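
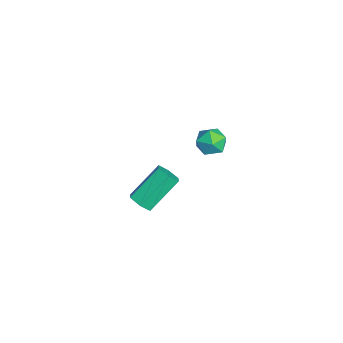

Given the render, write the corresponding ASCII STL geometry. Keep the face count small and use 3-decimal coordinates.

solid 
facet normal -0.994 -0.003 0.107
outer loop
vertex -2.227 -1.886 3.52
vertex -2.167 -2.274 4.066
vertex -2.162 -1.604 4.128
endloop
endfacet
facet normal -0.773 0.603 -0.197
outer loop
vertex -2.227 -1.886 3.52
vertex -2.162 -1.604 4.128
vertex -1.829 -1.349 3.601
endloop
endfacet
facet normal -0.423 0.433 -0.796
outer loop
vertex -2.227 -1.886 3.52
vertex -1.829 -1.349 3.601
vertex -1.628 -1.862 3.215
endloop
endfacet
facet normal -0.427 -0.276 -0.861
outer loop
vertex -2.227 -1.886 3.52
vertex -1.628 -1.862 3.215
vertex -1.837 -2.434 3.502
endloop
endfacet
facet normal -0.781 -0.546 -0.302
outer loop
vertex -2.227 -1.886 3.52
vertex -1.837 -2.434 3.502
vertex -2.167 -2.274 4.066
endloop
endfacet
facet normal -0.311 0.918 0.247
outer loop
vertex -1.829 -1.349 3.601
vertex -2.162 -1.604 4.128
vertex -1.523 -1.406 4.198
endloop
endfacet
facet normal -0.670 -0.063 0.740
outer loop
vertex -2.162 -1.604 4.128
vertex -2.167 -2.274 4.066
vertex -1.732 -1.978 4.485
endloop
endfacet
facet normal -0.326 -0.942 0.077
outer loop
vertex -2.167 -2.274 4.066
vertex -1.837 -2.434 3.502
vertex -1.531 -2.491 4.099
endloop
endfacet
facet normal 0.247 -0.505 -0.827
outer loop
vertex -1.837 -2.434 3.502
vertex -1.628 -1.862 3.215
vertex -1.198 -2.236 3.572
endloop
endfacet
facet normal 0.257 0.643 -0.721
outer loop
vertex -1.628 -1.862 3.215
vertex -1.829 -1.349 3.601
vertex -1.193 -1.566 3.634
endloop
endfacet
facet normal 0.427 0.276 0.861
outer loop
vertex -1.133 -1.954 4.18
vertex -1.523 -1.406 4.198
vertex -1.732 -1.978 4.485
endloop
endfacet
facet normal 0.423 -0.433 0.796
outer loop
vertex -1.133 -1.954 4.18
vertex -1.732 -1.978 4.485
vertex -1.531 -2.491 4.099
endloop
endfacet
facet normal 0.773 -0.603 0.197
outer loop
vertex -1.133 -1.954 4.18
vertex -1.531 -2.491 4.099
vertex -1.198 -2.236 3.572
endloop
endfacet
facet normal 0.994 0.003 -0.107
outer loop
vertex -1.133 -1.954 4.18
vertex -1.198 -2.236 3.572
vertex -1.193 -1.566 3.634
endloop
endfacet
facet normal 0.781 0.546 0.302
outer loop
vertex -1.133 -1.954 4.18
vertex -1.193 -1.566 3.634
vertex -1.523 -1.406 4.198
endloop
endfacet
facet normal -0.247 0.505 0.827
outer loop
vertex -1.732 -1.978 4.485
vertex -1.523 -1.406 4.198
vertex -2.162 -1.604 4.128
endloop
endfacet
facet normal -0.257 -0.643 0.721
outer loop
vertex -1.531 -2.491 4.099
vertex -1.732 -1.978 4.485
vertex -2.167 -2.274 4.066
endloop
endfacet
facet normal 0.311 -0.918 -0.247
outer loop
vertex -1.198 -2.236 3.572
vertex -1.531 -2.491 4.099
vertex -1.837 -2.434 3.502
endloop
endfacet
facet normal 0.670 0.063 -0.740
outer loop
vertex -1.193 -1.566 3.634
vertex -1.198 -2.236 3.572
vertex -1.628 -1.862 3.215
endloop
endfacet
facet normal 0.326 0.942 -0.077
outer loop
vertex -1.523 -1.406 4.198
vertex -1.193 -1.566 3.634
vertex -1.829 -1.349 3.601
endloop
endfacet
facet normal 0.332 -0.679 -0.655
outer loop
vertex -3.007 -4.037 -1.55
vertex -3.457 -4.367 -1.436
vertex -3.486 -3.979 -1.853
endloop
endfacet
facet normal 0.427 0.728 -0.537
outer loop
vertex -3.007 -4.037 -1.55
vertex -3.486 -3.979 -1.853
vertex -3.592 -2.843 -0.397
endloop
endfacet
facet normal 0.427 0.728 -0.537
outer loop
vertex -3.592 -2.843 -0.397
vertex -3.486 -3.979 -1.853
vertex -4.071 -2.785 -0.7
endloop
endfacet
facet normal -0.332 0.678 0.655
outer loop
vertex -3.592 -2.843 -0.397
vertex -4.071 -2.785 -0.7
vertex -4.043 -3.173 -0.284
endloop
endfacet
facet normal 0.333 -0.679 -0.655
outer loop
vertex -3.486 -3.979 -1.853
vertex -3.457 -4.367 -1.436
vertex -3.937 -4.309 -1.74
endloop
endfacet
facet normal -0.514 0.452 -0.729
outer loop
vertex -3.486 -3.979 -1.853
vertex -3.937 -4.309 -1.74
vertex -4.071 -2.785 -0.7
endloop
endfacet
facet normal -0.514 0.452 -0.729
outer loop
vertex -4.071 -2.785 -0.7
vertex -3.937 -4.309 -1.74
vertex -4.522 -3.115 -0.587
endloop
endfacet
facet normal -0.332 0.678 0.655
outer loop
vertex -4.071 -2.785 -0.7
vertex -4.522 -3.115 -0.587
vertex -4.043 -3.173 -0.284
endloop
endfacet
facet normal 0.333 -0.679 -0.655
outer loop
vertex -3.937 -4.309 -1.74
vertex -3.457 -4.367 -1.436
vertex -3.908 -4.697 -1.323
endloop
endfacet
facet normal -0.942 -0.276 -0.192
outer loop
vertex -3.937 -4.309 -1.74
vertex -3.908 -4.697 -1.323
vertex -4.522 -3.115 -0.587
endloop
endfacet
facet normal -0.942 -0.276 -0.192
outer loop
vertex -4.522 -3.115 -0.587
vertex -3.908 -4.697 -1.323
vertex -4.493 -3.503 -0.17
endloop
endfacet
facet normal -0.332 0.679 0.655
outer loop
vertex -4.522 -3.115 -0.587
vertex -4.493 -3.503 -0.17
vertex -4.043 -3.173 -0.284
endloop
endfacet
facet normal 0.332 -0.678 -0.655
outer loop
vertex -3.908 -4.697 -1.323
vertex -3.457 -4.367 -1.436
vertex -3.429 -4.755 -1.02
endloop
endfacet
facet normal -0.427 -0.728 0.537
outer loop
vertex -3.908 -4.697 -1.323
vertex -3.429 -4.755 -1.02
vertex -4.493 -3.503 -0.17
endloop
endfacet
facet normal -0.427 -0.728 0.537
outer loop
vertex -4.493 -3.503 -0.17
vertex -3.429 -4.755 -1.02
vertex -4.014 -3.561 0.133
endloop
endfacet
facet normal -0.332 0.679 0.655
outer loop
vertex -4.493 -3.503 -0.17
vertex -4.014 -3.561 0.133
vertex -4.043 -3.173 -0.284
endloop
endfacet
facet normal 0.332 -0.678 -0.655
outer loop
vertex -3.429 -4.755 -1.02
vertex -3.457 -4.367 -1.436
vertex -2.978 -4.425 -1.133
endloop
endfacet
facet normal 0.514 -0.452 0.729
outer loop
vertex -3.429 -4.755 -1.02
vertex -2.978 -4.425 -1.133
vertex -4.014 -3.561 0.133
endloop
endfacet
facet normal 0.514 -0.452 0.729
outer loop
vertex -4.014 -3.561 0.133
vertex -2.978 -4.425 -1.133
vertex -3.563 -3.231 0.02
endloop
endfacet
facet normal -0.333 0.679 0.655
outer loop
vertex -4.014 -3.561 0.133
vertex -3.563 -3.231 0.02
vertex -4.043 -3.173 -0.284
endloop
endfacet
facet normal 0.332 -0.679 -0.655
outer loop
vertex -2.978 -4.425 -1.133
vertex -3.457 -4.367 -1.436
vertex -3.007 -4.037 -1.55
endloop
endfacet
facet normal 0.942 0.276 0.192
outer loop
vertex -2.978 -4.425 -1.133
vertex -3.007 -4.037 -1.55
vertex -3.563 -3.231 0.02
endloop
endfacet
facet normal 0.942 0.276 0.192
outer loop
vertex -3.563 -3.231 0.02
vertex -3.007 -4.037 -1.55
vertex -3.592 -2.843 -0.397
endloop
endfacet
facet normal -0.333 0.679 0.655
outer loop
vertex -3.563 -3.231 0.02
vertex -3.592 -2.843 -0.397
vertex -4.043 -3.173 -0.284
endloop
endfacet

endsolid


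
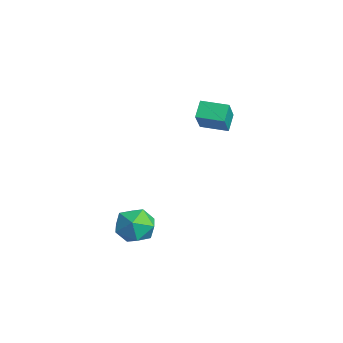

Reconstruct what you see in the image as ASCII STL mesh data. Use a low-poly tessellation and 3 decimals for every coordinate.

solid 
facet normal -0.494 0.669 0.555
outer loop
vertex 2.271 -2.24 -3.062
vertex 1.501 -3.072 -2.745
vertex 2.47 -2.891 -2.101
endloop
endfacet
facet normal 0.200 0.830 0.521
outer loop
vertex 2.271 -2.24 -3.062
vertex 2.47 -2.891 -2.101
vertex 3.355 -2.643 -2.837
endloop
endfacet
facet normal 0.374 0.912 -0.167
outer loop
vertex 2.271 -2.24 -3.062
vertex 3.355 -2.643 -2.837
vertex 2.932 -2.671 -3.936
endloop
endfacet
facet normal -0.213 0.803 -0.557
outer loop
vertex 2.271 -2.24 -3.062
vertex 2.932 -2.671 -3.936
vertex 1.786 -2.936 -3.879
endloop
endfacet
facet normal -0.750 0.652 -0.110
outer loop
vertex 2.271 -2.24 -3.062
vertex 1.786 -2.936 -3.879
vertex 1.501 -3.072 -2.745
endloop
endfacet
facet normal 0.568 0.274 0.776
outer loop
vertex 3.355 -2.643 -2.837
vertex 2.47 -2.891 -2.101
vertex 3.254 -3.724 -2.381
endloop
endfacet
facet normal -0.555 0.014 0.832
outer loop
vertex 2.47 -2.891 -2.101
vertex 1.501 -3.072 -2.745
vertex 2.108 -3.989 -2.324
endloop
endfacet
facet normal -0.969 -0.013 -0.245
outer loop
vertex 1.501 -3.072 -2.745
vertex 1.786 -2.936 -3.879
vertex 1.685 -4.017 -3.423
endloop
endfacet
facet normal -0.101 0.230 -0.968
outer loop
vertex 1.786 -2.936 -3.879
vertex 2.932 -2.671 -3.936
vertex 2.57 -3.769 -4.159
endloop
endfacet
facet normal 0.849 0.407 -0.337
outer loop
vertex 2.932 -2.671 -3.936
vertex 3.355 -2.643 -2.837
vertex 3.539 -3.588 -3.515
endloop
endfacet
facet normal 0.213 -0.803 0.557
outer loop
vertex 2.769 -4.42 -3.198
vertex 3.254 -3.724 -2.381
vertex 2.108 -3.989 -2.324
endloop
endfacet
facet normal -0.374 -0.912 0.167
outer loop
vertex 2.769 -4.42 -3.198
vertex 2.108 -3.989 -2.324
vertex 1.685 -4.017 -3.423
endloop
endfacet
facet normal -0.200 -0.830 -0.521
outer loop
vertex 2.769 -4.42 -3.198
vertex 1.685 -4.017 -3.423
vertex 2.57 -3.769 -4.159
endloop
endfacet
facet normal 0.494 -0.669 -0.555
outer loop
vertex 2.769 -4.42 -3.198
vertex 2.57 -3.769 -4.159
vertex 3.539 -3.588 -3.515
endloop
endfacet
facet normal 0.750 -0.652 0.110
outer loop
vertex 2.769 -4.42 -3.198
vertex 3.539 -3.588 -3.515
vertex 3.254 -3.724 -2.381
endloop
endfacet
facet normal 0.101 -0.230 0.968
outer loop
vertex 2.108 -3.989 -2.324
vertex 3.254 -3.724 -2.381
vertex 2.47 -2.891 -2.101
endloop
endfacet
facet normal -0.849 -0.407 0.337
outer loop
vertex 1.685 -4.017 -3.423
vertex 2.108 -3.989 -2.324
vertex 1.501 -3.072 -2.745
endloop
endfacet
facet normal -0.568 -0.274 -0.776
outer loop
vertex 2.57 -3.769 -4.159
vertex 1.685 -4.017 -3.423
vertex 1.786 -2.936 -3.879
endloop
endfacet
facet normal 0.555 -0.014 -0.832
outer loop
vertex 3.539 -3.588 -3.515
vertex 2.57 -3.769 -4.159
vertex 2.932 -2.671 -3.936
endloop
endfacet
facet normal 0.969 0.013 0.245
outer loop
vertex 3.254 -3.724 -2.381
vertex 3.539 -3.588 -3.515
vertex 3.355 -2.643 -2.837
endloop
endfacet
facet normal -0.565 0.357 -0.744
outer loop
vertex -3.543 2.731 0.481
vertex -2.643 3.965 0.391
vertex -2.895 2.204 -0.264
endloop
endfacet
facet normal -0.589 -0.806 0.059
outer loop
vertex -1.777 1.495 1.209
vertex -3.543 2.731 0.481
vertex -2.895 2.204 -0.264
endloop
endfacet
facet normal -0.564 0.358 -0.745
outer loop
vertex -2.895 2.204 -0.264
vertex -2.643 3.965 0.391
vertex -1.994 3.437 -0.354
endloop
endfacet
facet normal 0.578 -0.471 -0.666
outer loop
vertex -1.994 3.437 -0.354
vertex -1.777 1.495 1.209
vertex -2.895 2.204 -0.264
endloop
endfacet
facet normal -0.579 0.471 0.666
outer loop
vertex -3.543 2.731 0.481
vertex -1.525 3.256 1.864
vertex -2.643 3.965 0.391
endloop
endfacet
facet normal -0.589 -0.806 0.059
outer loop
vertex -2.426 2.023 1.954
vertex -3.543 2.731 0.481
vertex -1.777 1.495 1.209
endloop
endfacet
facet normal -0.579 0.471 0.665
outer loop
vertex -2.426 2.023 1.954
vertex -1.525 3.256 1.864
vertex -3.543 2.731 0.481
endloop
endfacet
facet normal 0.589 0.806 -0.059
outer loop
vertex -2.643 3.965 0.391
vertex -1.525 3.256 1.864
vertex -1.994 3.437 -0.354
endloop
endfacet
facet normal 0.579 -0.471 -0.665
outer loop
vertex -0.877 2.729 1.119
vertex -1.777 1.495 1.209
vertex -1.994 3.437 -0.354
endloop
endfacet
facet normal 0.588 0.806 -0.059
outer loop
vertex -1.994 3.437 -0.354
vertex -1.525 3.256 1.864
vertex -0.877 2.729 1.119
endloop
endfacet
facet normal 0.564 -0.357 0.744
outer loop
vertex -0.877 2.729 1.119
vertex -2.426 2.023 1.954
vertex -1.777 1.495 1.209
endloop
endfacet
facet normal 0.564 -0.358 0.744
outer loop
vertex -1.525 3.256 1.864
vertex -2.426 2.023 1.954
vertex -0.877 2.729 1.119
endloop
endfacet

endsolid


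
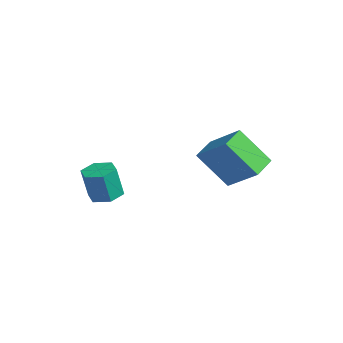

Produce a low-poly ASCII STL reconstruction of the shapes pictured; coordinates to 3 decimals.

solid 
facet normal 0.115 0.160 -0.980
outer loop
vertex 1.248 -2.716 1.943
vertex 0.646 -3.19 1.795
vertex 0.524 -2.427 1.905
endloop
endfacet
facet normal 0.355 0.915 0.192
outer loop
vertex 1.248 -2.716 1.943
vertex 0.524 -2.427 1.905
vertex 1.075 -2.957 3.413
endloop
endfacet
facet normal 0.356 0.915 0.191
outer loop
vertex 1.075 -2.957 3.413
vertex 0.524 -2.427 1.905
vertex 0.352 -2.668 3.376
endloop
endfacet
facet normal -0.115 -0.161 0.980
outer loop
vertex 1.075 -2.957 3.413
vertex 0.352 -2.668 3.376
vertex 0.474 -3.43 3.265
endloop
endfacet
facet normal 0.115 0.160 -0.980
outer loop
vertex 0.524 -2.427 1.905
vertex 0.646 -3.19 1.795
vertex -0.077 -2.901 1.757
endloop
endfacet
facet normal -0.627 0.778 0.054
outer loop
vertex 0.524 -2.427 1.905
vertex -0.077 -2.901 1.757
vertex 0.352 -2.668 3.376
endloop
endfacet
facet normal -0.626 0.778 0.054
outer loop
vertex 0.352 -2.668 3.376
vertex -0.077 -2.901 1.757
vertex -0.25 -3.142 3.228
endloop
endfacet
facet normal -0.114 -0.161 0.980
outer loop
vertex 0.352 -2.668 3.376
vertex -0.25 -3.142 3.228
vertex 0.474 -3.43 3.265
endloop
endfacet
facet normal 0.115 0.160 -0.980
outer loop
vertex -0.077 -2.901 1.757
vertex 0.646 -3.19 1.795
vertex 0.045 -3.663 1.647
endloop
endfacet
facet normal -0.981 -0.137 -0.138
outer loop
vertex -0.077 -2.901 1.757
vertex 0.045 -3.663 1.647
vertex -0.25 -3.142 3.228
endloop
endfacet
facet normal -0.981 -0.137 -0.138
outer loop
vertex -0.25 -3.142 3.228
vertex 0.045 -3.663 1.647
vertex -0.128 -3.904 3.117
endloop
endfacet
facet normal -0.114 -0.161 0.980
outer loop
vertex -0.25 -3.142 3.228
vertex -0.128 -3.904 3.117
vertex 0.474 -3.43 3.265
endloop
endfacet
facet normal 0.115 0.161 -0.980
outer loop
vertex 0.045 -3.663 1.647
vertex 0.646 -3.19 1.795
vertex 0.768 -3.952 1.684
endloop
endfacet
facet normal -0.356 -0.915 -0.192
outer loop
vertex 0.045 -3.663 1.647
vertex 0.768 -3.952 1.684
vertex -0.128 -3.904 3.117
endloop
endfacet
facet normal -0.355 -0.915 -0.191
outer loop
vertex -0.128 -3.904 3.117
vertex 0.768 -3.952 1.684
vertex 0.596 -4.193 3.155
endloop
endfacet
facet normal -0.115 -0.160 0.980
outer loop
vertex -0.128 -3.904 3.117
vertex 0.596 -4.193 3.155
vertex 0.474 -3.43 3.265
endloop
endfacet
facet normal 0.114 0.161 -0.980
outer loop
vertex 0.768 -3.952 1.684
vertex 0.646 -3.19 1.795
vertex 1.37 -3.478 1.832
endloop
endfacet
facet normal 0.626 -0.778 -0.054
outer loop
vertex 0.768 -3.952 1.684
vertex 1.37 -3.478 1.832
vertex 0.596 -4.193 3.155
endloop
endfacet
facet normal 0.626 -0.778 -0.054
outer loop
vertex 0.596 -4.193 3.155
vertex 1.37 -3.478 1.832
vertex 1.197 -3.719 3.303
endloop
endfacet
facet normal -0.115 -0.160 0.980
outer loop
vertex 0.596 -4.193 3.155
vertex 1.197 -3.719 3.303
vertex 0.474 -3.43 3.265
endloop
endfacet
facet normal 0.114 0.161 -0.980
outer loop
vertex 1.37 -3.478 1.832
vertex 0.646 -3.19 1.795
vertex 1.248 -2.716 1.943
endloop
endfacet
facet normal 0.981 0.137 0.138
outer loop
vertex 1.37 -3.478 1.832
vertex 1.248 -2.716 1.943
vertex 1.197 -3.719 3.303
endloop
endfacet
facet normal 0.981 0.137 0.138
outer loop
vertex 1.197 -3.719 3.303
vertex 1.248 -2.716 1.943
vertex 1.075 -2.957 3.413
endloop
endfacet
facet normal -0.115 -0.160 0.980
outer loop
vertex 1.197 -3.719 3.303
vertex 1.075 -2.957 3.413
vertex 0.474 -3.43 3.265
endloop
endfacet
facet normal -0.751 -0.188 -0.633
outer loop
vertex 2.046 0.411 3.466
vertex 1.583 1.53 3.683
vertex 3.179 1.186 1.89
endloop
endfacet
facet normal 0.376 -0.910 -0.177
outer loop
vertex 4.637 1.55 3.117
vertex 2.046 0.411 3.466
vertex 3.179 1.186 1.89
endloop
endfacet
facet normal -0.751 -0.188 -0.633
outer loop
vertex 3.179 1.186 1.89
vertex 1.583 1.53 3.683
vertex 2.717 2.304 2.107
endloop
endfacet
facet normal 0.542 0.370 -0.754
outer loop
vertex 2.717 2.304 2.107
vertex 4.637 1.55 3.117
vertex 3.179 1.186 1.89
endloop
endfacet
facet normal -0.542 -0.371 0.754
outer loop
vertex 2.046 0.411 3.466
vertex 3.041 1.894 4.91
vertex 1.583 1.53 3.683
endloop
endfacet
facet normal 0.376 -0.910 -0.176
outer loop
vertex 3.503 0.776 4.693
vertex 2.046 0.411 3.466
vertex 4.637 1.55 3.117
endloop
endfacet
facet normal -0.542 -0.370 0.754
outer loop
vertex 3.503 0.776 4.693
vertex 3.041 1.894 4.91
vertex 2.046 0.411 3.466
endloop
endfacet
facet normal -0.376 0.910 0.177
outer loop
vertex 1.583 1.53 3.683
vertex 3.041 1.894 4.91
vertex 2.717 2.304 2.107
endloop
endfacet
facet normal 0.542 0.371 -0.754
outer loop
vertex 4.174 2.669 3.334
vertex 4.637 1.55 3.117
vertex 2.717 2.304 2.107
endloop
endfacet
facet normal -0.377 0.909 0.177
outer loop
vertex 2.717 2.304 2.107
vertex 3.041 1.894 4.91
vertex 4.174 2.669 3.334
endloop
endfacet
facet normal 0.751 0.188 0.633
outer loop
vertex 4.174 2.669 3.334
vertex 3.503 0.776 4.693
vertex 4.637 1.55 3.117
endloop
endfacet
facet normal 0.751 0.188 0.633
outer loop
vertex 3.041 1.894 4.91
vertex 3.503 0.776 4.693
vertex 4.174 2.669 3.334
endloop
endfacet

endsolid


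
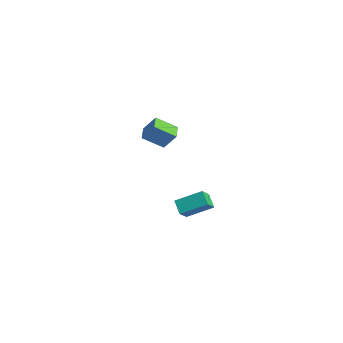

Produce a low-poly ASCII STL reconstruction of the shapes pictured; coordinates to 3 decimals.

solid 
facet normal -0.768 0.631 0.110
outer loop
vertex -4.246 -1.693 -0.772
vertex -3.721 -1.233 0.253
vertex -3.563 -0.726 -1.556
endloop
endfacet
facet normal -0.422 -0.372 -0.827
outer loop
vertex -2.879 -1.287 -1.653
vertex -4.246 -1.693 -0.772
vertex -3.563 -0.726 -1.556
endloop
endfacet
facet normal -0.768 0.631 0.110
outer loop
vertex -3.563 -0.726 -1.556
vertex -3.721 -1.233 0.253
vertex -3.038 -0.265 -0.531
endloop
endfacet
facet normal 0.480 0.681 -0.552
outer loop
vertex -3.038 -0.265 -0.531
vertex -2.879 -1.287 -1.653
vertex -3.563 -0.726 -1.556
endloop
endfacet
facet normal -0.481 -0.681 0.552
outer loop
vertex -4.246 -1.693 -0.772
vertex -3.037 -1.794 0.156
vertex -3.721 -1.233 0.253
endloop
endfacet
facet normal -0.422 -0.371 -0.827
outer loop
vertex -3.562 -2.255 -0.869
vertex -4.246 -1.693 -0.772
vertex -2.879 -1.287 -1.653
endloop
endfacet
facet normal -0.481 -0.681 0.553
outer loop
vertex -3.562 -2.255 -0.869
vertex -3.037 -1.794 0.156
vertex -4.246 -1.693 -0.772
endloop
endfacet
facet normal 0.422 0.372 0.827
outer loop
vertex -3.721 -1.233 0.253
vertex -3.037 -1.794 0.156
vertex -3.038 -0.265 -0.531
endloop
endfacet
facet normal 0.481 0.681 -0.552
outer loop
vertex -2.354 -0.827 -0.628
vertex -2.879 -1.287 -1.653
vertex -3.038 -0.265 -0.531
endloop
endfacet
facet normal 0.423 0.372 0.827
outer loop
vertex -3.038 -0.265 -0.531
vertex -3.037 -1.794 0.156
vertex -2.354 -0.827 -0.628
endloop
endfacet
facet normal 0.768 -0.631 -0.110
outer loop
vertex -2.354 -0.827 -0.628
vertex -3.562 -2.255 -0.869
vertex -2.879 -1.287 -1.653
endloop
endfacet
facet normal 0.768 -0.631 -0.109
outer loop
vertex -3.037 -1.794 0.156
vertex -3.562 -2.255 -0.869
vertex -2.354 -0.827 -0.628
endloop
endfacet
facet normal -0.468 -0.766 -0.440
outer loop
vertex 3.756 -4.907 -0.914
vertex 3.035 -4.726 -0.462
vertex 3.434 -4.269 -1.683
endloop
endfacet
facet normal 0.828 -0.209 -0.520
outer loop
vertex 4.165 -3.074 -0.998
vertex 3.756 -4.907 -0.914
vertex 3.434 -4.269 -1.683
endloop
endfacet
facet normal -0.468 -0.766 -0.440
outer loop
vertex 3.434 -4.269 -1.683
vertex 3.035 -4.726 -0.462
vertex 2.713 -4.088 -1.231
endloop
endfacet
facet normal -0.307 0.608 -0.733
outer loop
vertex 2.713 -4.088 -1.231
vertex 4.165 -3.074 -0.998
vertex 3.434 -4.269 -1.683
endloop
endfacet
facet normal 0.307 -0.608 0.733
outer loop
vertex 3.756 -4.907 -0.914
vertex 3.766 -3.531 0.223
vertex 3.035 -4.726 -0.462
endloop
endfacet
facet normal 0.828 -0.209 -0.520
outer loop
vertex 4.487 -3.712 -0.229
vertex 3.756 -4.907 -0.914
vertex 4.165 -3.074 -0.998
endloop
endfacet
facet normal 0.307 -0.608 0.733
outer loop
vertex 4.487 -3.712 -0.229
vertex 3.766 -3.531 0.223
vertex 3.756 -4.907 -0.914
endloop
endfacet
facet normal -0.828 0.209 0.520
outer loop
vertex 3.035 -4.726 -0.462
vertex 3.766 -3.531 0.223
vertex 2.713 -4.088 -1.231
endloop
endfacet
facet normal -0.307 0.608 -0.733
outer loop
vertex 3.444 -2.893 -0.546
vertex 4.165 -3.074 -0.998
vertex 2.713 -4.088 -1.231
endloop
endfacet
facet normal -0.828 0.209 0.520
outer loop
vertex 2.713 -4.088 -1.231
vertex 3.766 -3.531 0.223
vertex 3.444 -2.893 -0.546
endloop
endfacet
facet normal 0.468 0.766 0.440
outer loop
vertex 3.444 -2.893 -0.546
vertex 4.487 -3.712 -0.229
vertex 4.165 -3.074 -0.998
endloop
endfacet
facet normal 0.468 0.766 0.440
outer loop
vertex 3.766 -3.531 0.223
vertex 4.487 -3.712 -0.229
vertex 3.444 -2.893 -0.546
endloop
endfacet

endsolid


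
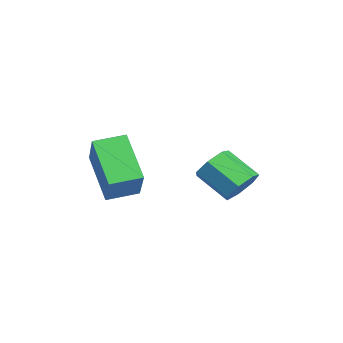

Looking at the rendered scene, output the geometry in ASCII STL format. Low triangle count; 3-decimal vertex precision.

solid 
facet normal -0.671 0.025 -0.741
outer loop
vertex -0.368 -0.092 1.935
vertex -0.482 0.932 2.072
vertex 0.923 0.206 0.777
endloop
endfacet
facet normal 0.110 -0.985 -0.131
outer loop
vertex 1.982 0.168 1.948
vertex -0.368 -0.092 1.935
vertex 0.923 0.206 0.777
endloop
endfacet
facet normal -0.671 0.024 -0.741
outer loop
vertex 0.923 0.206 0.777
vertex -0.482 0.932 2.072
vertex 0.809 1.231 0.913
endloop
endfacet
facet normal 0.734 0.169 -0.658
outer loop
vertex 0.809 1.231 0.913
vertex 1.982 0.168 1.948
vertex 0.923 0.206 0.777
endloop
endfacet
facet normal -0.734 -0.170 0.658
outer loop
vertex -0.368 -0.092 1.935
vertex 0.577 0.894 3.243
vertex -0.482 0.932 2.072
endloop
endfacet
facet normal 0.110 -0.985 -0.132
outer loop
vertex 0.691 -0.131 3.107
vertex -0.368 -0.092 1.935
vertex 1.982 0.168 1.948
endloop
endfacet
facet normal -0.734 -0.169 0.658
outer loop
vertex 0.691 -0.131 3.107
vertex 0.577 0.894 3.243
vertex -0.368 -0.092 1.935
endloop
endfacet
facet normal -0.110 0.985 0.132
outer loop
vertex -0.482 0.932 2.072
vertex 0.577 0.894 3.243
vertex 0.809 1.231 0.913
endloop
endfacet
facet normal 0.734 0.170 -0.658
outer loop
vertex 1.868 1.192 2.085
vertex 1.982 0.168 1.948
vertex 0.809 1.231 0.913
endloop
endfacet
facet normal -0.109 0.985 0.132
outer loop
vertex 0.809 1.231 0.913
vertex 0.577 0.894 3.243
vertex 1.868 1.192 2.085
endloop
endfacet
facet normal 0.671 -0.024 0.741
outer loop
vertex 1.868 1.192 2.085
vertex 0.691 -0.131 3.107
vertex 1.982 0.168 1.948
endloop
endfacet
facet normal 0.671 -0.024 0.741
outer loop
vertex 0.577 0.894 3.243
vertex 0.691 -0.131 3.107
vertex 1.868 1.192 2.085
endloop
endfacet
facet normal 0.585 0.593 -0.553
outer loop
vertex 1.413 4.472 1.625
vertex 1.121 4.225 1.051
vertex 0.93 4.768 1.431
endloop
endfacet
facet normal 0.081 0.636 0.767
outer loop
vertex 1.413 4.472 1.625
vertex 0.93 4.768 1.431
vertex 0.651 3.702 2.344
endloop
endfacet
facet normal 0.082 0.636 0.767
outer loop
vertex 0.651 3.702 2.344
vertex 0.93 4.768 1.431
vertex 0.169 3.998 2.15
endloop
endfacet
facet normal -0.586 -0.593 0.552
outer loop
vertex 0.651 3.702 2.344
vertex 0.169 3.998 2.15
vertex 0.359 3.455 1.769
endloop
endfacet
facet normal 0.587 0.593 -0.552
outer loop
vertex 0.93 4.768 1.431
vertex 1.121 4.225 1.051
vertex 0.591 4.656 0.95
endloop
endfacet
facet normal -0.579 0.783 0.226
outer loop
vertex 0.93 4.768 1.431
vertex 0.591 4.656 0.95
vertex 0.169 3.998 2.15
endloop
endfacet
facet normal -0.578 0.784 0.226
outer loop
vertex 0.169 3.998 2.15
vertex 0.591 4.656 0.95
vertex -0.171 3.886 1.669
endloop
endfacet
facet normal -0.586 -0.593 0.552
outer loop
vertex 0.169 3.998 2.15
vertex -0.171 3.886 1.669
vertex 0.359 3.455 1.769
endloop
endfacet
facet normal 0.587 0.592 -0.553
outer loop
vertex 0.591 4.656 0.95
vertex 1.121 4.225 1.051
vertex 0.651 4.218 0.545
endloop
endfacet
facet normal -0.804 0.341 -0.487
outer loop
vertex 0.591 4.656 0.95
vertex 0.651 4.218 0.545
vertex -0.171 3.886 1.669
endloop
endfacet
facet normal -0.804 0.341 -0.487
outer loop
vertex -0.171 3.886 1.669
vertex 0.651 4.218 0.545
vertex -0.111 3.448 1.264
endloop
endfacet
facet normal -0.586 -0.592 0.553
outer loop
vertex -0.171 3.886 1.669
vertex -0.111 3.448 1.264
vertex 0.359 3.455 1.769
endloop
endfacet
facet normal 0.587 0.592 -0.553
outer loop
vertex 0.651 4.218 0.545
vertex 1.121 4.225 1.051
vertex 1.064 3.786 0.521
endloop
endfacet
facet normal -0.423 -0.358 -0.832
outer loop
vertex 0.651 4.218 0.545
vertex 1.064 3.786 0.521
vertex -0.111 3.448 1.264
endloop
endfacet
facet normal -0.423 -0.359 -0.832
outer loop
vertex -0.111 3.448 1.264
vertex 1.064 3.786 0.521
vertex 0.303 3.016 1.24
endloop
endfacet
facet normal -0.586 -0.592 0.553
outer loop
vertex -0.111 3.448 1.264
vertex 0.303 3.016 1.24
vertex 0.359 3.455 1.769
endloop
endfacet
facet normal 0.584 0.593 -0.554
outer loop
vertex 1.064 3.786 0.521
vertex 1.121 4.225 1.051
vertex 1.521 3.685 0.895
endloop
endfacet
facet normal 0.277 -0.788 -0.551
outer loop
vertex 1.064 3.786 0.521
vertex 1.521 3.685 0.895
vertex 0.303 3.016 1.24
endloop
endfacet
facet normal 0.276 -0.787 -0.551
outer loop
vertex 0.303 3.016 1.24
vertex 1.521 3.685 0.895
vertex 0.759 2.914 1.614
endloop
endfacet
facet normal -0.586 -0.592 0.553
outer loop
vertex 0.303 3.016 1.24
vertex 0.759 2.914 1.614
vertex 0.359 3.455 1.769
endloop
endfacet
facet normal 0.585 0.593 -0.553
outer loop
vertex 1.521 3.685 0.895
vertex 1.121 4.225 1.051
vertex 1.676 3.99 1.386
endloop
endfacet
facet normal 0.768 -0.624 0.145
outer loop
vertex 1.521 3.685 0.895
vertex 1.676 3.99 1.386
vertex 0.759 2.914 1.614
endloop
endfacet
facet normal 0.768 -0.624 0.146
outer loop
vertex 0.759 2.914 1.614
vertex 1.676 3.99 1.386
vertex 0.914 3.22 2.105
endloop
endfacet
facet normal -0.586 -0.592 0.554
outer loop
vertex 0.759 2.914 1.614
vertex 0.914 3.22 2.105
vertex 0.359 3.455 1.769
endloop
endfacet
facet normal 0.585 0.593 -0.553
outer loop
vertex 1.676 3.99 1.386
vertex 1.121 4.225 1.051
vertex 1.413 4.472 1.625
endloop
endfacet
facet normal 0.681 0.009 0.732
outer loop
vertex 1.676 3.99 1.386
vertex 1.413 4.472 1.625
vertex 0.914 3.22 2.105
endloop
endfacet
facet normal 0.681 0.009 0.732
outer loop
vertex 0.914 3.22 2.105
vertex 1.413 4.472 1.625
vertex 0.651 3.702 2.344
endloop
endfacet
facet normal -0.586 -0.593 0.552
outer loop
vertex 0.914 3.22 2.105
vertex 0.651 3.702 2.344
vertex 0.359 3.455 1.769
endloop
endfacet

endsolid


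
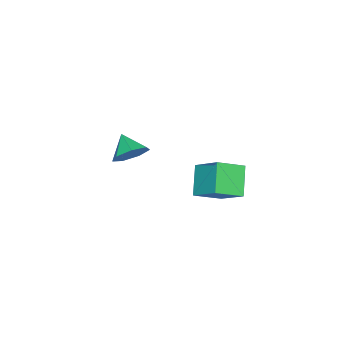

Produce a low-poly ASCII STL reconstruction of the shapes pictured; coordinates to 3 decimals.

solid 
facet normal 0.462 0.694 -0.552
outer loop
vertex -0.233 -2.632 1.934
vertex -0.884 -1.891 2.321
vertex 0.052 -2.212 2.701
endloop
endfacet
facet normal 0.428 -0.850 0.306
outer loop
vertex -0.233 -2.632 1.934
vertex 0.052 -2.212 2.701
vertex -1.536 -2.869 3.099
endloop
endfacet
facet normal 0.462 0.694 -0.552
outer loop
vertex 0.052 -2.212 2.701
vertex -0.884 -1.891 2.321
vertex -0.368 -1.55 3.182
endloop
endfacet
facet normal 0.370 -0.381 0.847
outer loop
vertex 0.052 -2.212 2.701
vertex -0.368 -1.55 3.182
vertex -1.536 -2.869 3.099
endloop
endfacet
facet normal 0.463 0.694 -0.552
outer loop
vertex -0.368 -1.55 3.182
vertex -0.884 -1.891 2.321
vertex -1.177 -1.144 3.014
endloop
endfacet
facet normal -0.163 0.082 0.983
outer loop
vertex -0.368 -1.55 3.182
vertex -1.177 -1.144 3.014
vertex -1.536 -2.869 3.099
endloop
endfacet
facet normal 0.462 0.694 -0.552
outer loop
vertex -1.177 -1.144 3.014
vertex -0.884 -1.891 2.321
vertex -1.765 -1.301 2.325
endloop
endfacet
facet normal -0.768 0.190 0.612
outer loop
vertex -1.177 -1.144 3.014
vertex -1.765 -1.301 2.325
vertex -1.536 -2.869 3.099
endloop
endfacet
facet normal 0.462 0.694 -0.552
outer loop
vertex -1.765 -1.301 2.325
vertex -0.884 -1.891 2.321
vertex -1.69 -1.902 1.632
endloop
endfacet
facet normal -0.990 -0.138 0.013
outer loop
vertex -1.765 -1.301 2.325
vertex -1.69 -1.902 1.632
vertex -1.536 -2.869 3.099
endloop
endfacet
facet normal 0.462 0.694 -0.552
outer loop
vertex -1.69 -1.902 1.632
vertex -0.884 -1.891 2.321
vertex -1.008 -2.494 1.458
endloop
endfacet
facet normal -0.662 -0.656 -0.363
outer loop
vertex -1.69 -1.902 1.632
vertex -1.008 -2.494 1.458
vertex -1.536 -2.869 3.099
endloop
endfacet
facet normal 0.462 0.694 -0.552
outer loop
vertex -1.008 -2.494 1.458
vertex -0.884 -1.891 2.321
vertex -0.233 -2.632 1.934
endloop
endfacet
facet normal -0.031 -0.972 -0.232
outer loop
vertex -1.008 -2.494 1.458
vertex -0.233 -2.632 1.934
vertex -1.536 -2.869 3.099
endloop
endfacet
facet normal -0.681 -0.323 0.657
outer loop
vertex 0.675 3.966 5.38
vertex -0.467 4.918 4.664
vertex 0.202 2.481 4.159
endloop
endfacet
facet normal 0.692 -0.577 0.433
outer loop
vertex 1.427 3.062 2.976
vertex 0.675 3.966 5.38
vertex 0.202 2.481 4.159
endloop
endfacet
facet normal -0.681 -0.323 0.657
outer loop
vertex 0.202 2.481 4.159
vertex -0.467 4.918 4.664
vertex -0.941 3.432 3.443
endloop
endfacet
facet normal -0.239 -0.751 -0.616
outer loop
vertex -0.941 3.432 3.443
vertex 1.427 3.062 2.976
vertex 0.202 2.481 4.159
endloop
endfacet
facet normal 0.239 0.750 0.616
outer loop
vertex 0.675 3.966 5.38
vertex 0.758 5.499 3.481
vertex -0.467 4.918 4.664
endloop
endfacet
facet normal 0.692 -0.577 0.434
outer loop
vertex 1.901 4.548 4.197
vertex 0.675 3.966 5.38
vertex 1.427 3.062 2.976
endloop
endfacet
facet normal 0.238 0.751 0.616
outer loop
vertex 1.901 4.548 4.197
vertex 0.758 5.499 3.481
vertex 0.675 3.966 5.38
endloop
endfacet
facet normal -0.692 0.577 -0.433
outer loop
vertex -0.467 4.918 4.664
vertex 0.758 5.499 3.481
vertex -0.941 3.432 3.443
endloop
endfacet
facet normal -0.239 -0.750 -0.617
outer loop
vertex 0.285 4.014 2.26
vertex 1.427 3.062 2.976
vertex -0.941 3.432 3.443
endloop
endfacet
facet normal -0.692 0.577 -0.434
outer loop
vertex -0.941 3.432 3.443
vertex 0.758 5.499 3.481
vertex 0.285 4.014 2.26
endloop
endfacet
facet normal 0.681 0.323 -0.657
outer loop
vertex 0.285 4.014 2.26
vertex 1.901 4.548 4.197
vertex 1.427 3.062 2.976
endloop
endfacet
facet normal 0.681 0.323 -0.657
outer loop
vertex 0.758 5.499 3.481
vertex 1.901 4.548 4.197
vertex 0.285 4.014 2.26
endloop
endfacet

endsolid


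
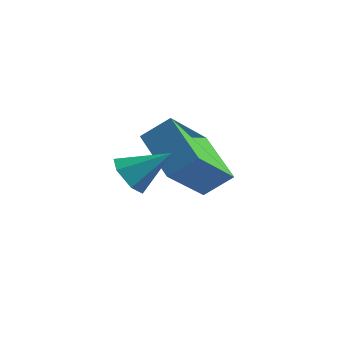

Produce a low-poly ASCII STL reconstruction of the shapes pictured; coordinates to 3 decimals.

solid 
facet normal -0.695 0.600 0.397
outer loop
vertex -0.84 -1.429 -1.105
vertex -0.398 -0.022 -2.456
vertex -1.545 -1.822 -1.745
endloop
endfacet
facet normal -0.221 -0.703 0.676
outer loop
vertex -0.322 -2.878 -2.444
vertex -0.84 -1.429 -1.105
vertex -1.545 -1.822 -1.745
endloop
endfacet
facet normal -0.695 0.600 0.397
outer loop
vertex -1.545 -1.822 -1.745
vertex -0.398 -0.022 -2.456
vertex -1.103 -0.415 -3.096
endloop
endfacet
facet normal -0.684 -0.381 -0.621
outer loop
vertex -1.103 -0.415 -3.096
vertex -0.322 -2.878 -2.444
vertex -1.545 -1.822 -1.745
endloop
endfacet
facet normal 0.684 0.381 0.621
outer loop
vertex -0.84 -1.429 -1.105
vertex 0.825 -1.078 -3.155
vertex -0.398 -0.022 -2.456
endloop
endfacet
facet normal -0.221 -0.703 0.676
outer loop
vertex 0.383 -2.485 -1.804
vertex -0.84 -1.429 -1.105
vertex -0.322 -2.878 -2.444
endloop
endfacet
facet normal 0.684 0.381 0.621
outer loop
vertex 0.383 -2.485 -1.804
vertex 0.825 -1.078 -3.155
vertex -0.84 -1.429 -1.105
endloop
endfacet
facet normal 0.221 0.703 -0.676
outer loop
vertex -0.398 -0.022 -2.456
vertex 0.825 -1.078 -3.155
vertex -1.103 -0.415 -3.096
endloop
endfacet
facet normal -0.684 -0.381 -0.621
outer loop
vertex 0.12 -1.471 -3.795
vertex -0.322 -2.878 -2.444
vertex -1.103 -0.415 -3.096
endloop
endfacet
facet normal 0.221 0.703 -0.676
outer loop
vertex -1.103 -0.415 -3.096
vertex 0.825 -1.078 -3.155
vertex 0.12 -1.471 -3.795
endloop
endfacet
facet normal 0.695 -0.600 -0.397
outer loop
vertex 0.12 -1.471 -3.795
vertex 0.383 -2.485 -1.804
vertex -0.322 -2.878 -2.444
endloop
endfacet
facet normal 0.695 -0.600 -0.397
outer loop
vertex 0.825 -1.078 -3.155
vertex 0.383 -2.485 -1.804
vertex 0.12 -1.471 -3.795
endloop
endfacet
facet normal -0.719 -0.392 -0.574
outer loop
vertex -0.552 -3.896 -2.577
vertex -0.989 -3.807 -2.09
vertex -0.892 -3.331 -2.537
endloop
endfacet
facet normal 0.709 0.464 -0.531
outer loop
vertex -0.552 -3.896 -2.577
vertex -0.892 -3.331 -2.537
vertex -0.011 -3.273 -1.31
endloop
endfacet
facet normal -0.719 -0.393 -0.574
outer loop
vertex -0.892 -3.331 -2.537
vertex -0.989 -3.807 -2.09
vertex -1.329 -3.243 -2.05
endloop
endfacet
facet normal 0.082 0.991 -0.106
outer loop
vertex -0.892 -3.331 -2.537
vertex -1.329 -3.243 -2.05
vertex -0.011 -3.273 -1.31
endloop
endfacet
facet normal -0.719 -0.393 -0.574
outer loop
vertex -1.329 -3.243 -2.05
vertex -0.989 -3.807 -2.09
vertex -1.426 -3.719 -1.603
endloop
endfacet
facet normal -0.348 0.678 0.647
outer loop
vertex -1.329 -3.243 -2.05
vertex -1.426 -3.719 -1.603
vertex -0.011 -3.273 -1.31
endloop
endfacet
facet normal -0.719 -0.393 -0.574
outer loop
vertex -1.426 -3.719 -1.603
vertex -0.989 -3.807 -2.09
vertex -1.086 -4.283 -1.643
endloop
endfacet
facet normal -0.151 -0.160 0.975
outer loop
vertex -1.426 -3.719 -1.603
vertex -1.086 -4.283 -1.643
vertex -0.011 -3.273 -1.31
endloop
endfacet
facet normal -0.719 -0.393 -0.574
outer loop
vertex -1.086 -4.283 -1.643
vertex -0.989 -3.807 -2.09
vertex -0.649 -4.371 -2.13
endloop
endfacet
facet normal 0.475 -0.687 0.550
outer loop
vertex -1.086 -4.283 -1.643
vertex -0.649 -4.371 -2.13
vertex -0.011 -3.273 -1.31
endloop
endfacet
facet normal -0.719 -0.393 -0.573
outer loop
vertex -0.649 -4.371 -2.13
vertex -0.989 -3.807 -2.09
vertex -0.552 -3.896 -2.577
endloop
endfacet
facet normal 0.905 -0.375 -0.202
outer loop
vertex -0.649 -4.371 -2.13
vertex -0.552 -3.896 -2.577
vertex -0.011 -3.273 -1.31
endloop
endfacet

endsolid


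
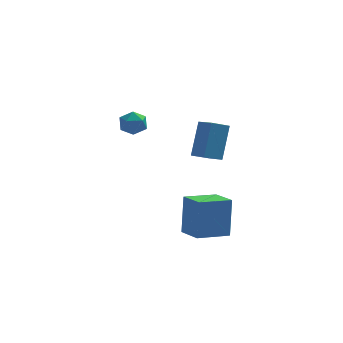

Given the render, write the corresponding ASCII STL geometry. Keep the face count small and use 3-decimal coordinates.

solid 
facet normal 0.304 0.624 0.720
outer loop
vertex -2.248 -1.954 3.38
vertex -2.18 -2.546 3.864
vertex -1.583 -2.335 3.429
endloop
endfacet
facet normal 0.491 0.868 0.076
outer loop
vertex -2.248 -1.954 3.38
vertex -1.583 -2.335 3.429
vertex -1.853 -2.122 2.743
endloop
endfacet
facet normal -0.102 0.944 -0.312
outer loop
vertex -2.248 -1.954 3.38
vertex -1.853 -2.122 2.743
vertex -2.617 -2.201 2.754
endloop
endfacet
facet normal -0.657 0.749 0.092
outer loop
vertex -2.248 -1.954 3.38
vertex -2.617 -2.201 2.754
vertex -2.819 -2.463 3.446
endloop
endfacet
facet normal -0.406 0.550 0.730
outer loop
vertex -2.248 -1.954 3.38
vertex -2.819 -2.463 3.446
vertex -2.18 -2.546 3.864
endloop
endfacet
facet normal 0.897 0.372 -0.238
outer loop
vertex -1.853 -2.122 2.743
vertex -1.583 -2.335 3.429
vertex -1.541 -2.817 2.834
endloop
endfacet
facet normal 0.594 -0.023 0.804
outer loop
vertex -1.583 -2.335 3.429
vertex -2.18 -2.546 3.864
vertex -1.743 -3.079 3.526
endloop
endfacet
facet normal -0.555 -0.142 0.820
outer loop
vertex -2.18 -2.546 3.864
vertex -2.819 -2.463 3.446
vertex -2.507 -3.158 3.537
endloop
endfacet
facet normal -0.961 0.179 -0.213
outer loop
vertex -2.819 -2.463 3.446
vertex -2.617 -2.201 2.754
vertex -2.777 -2.945 2.851
endloop
endfacet
facet normal -0.064 0.497 -0.866
outer loop
vertex -2.617 -2.201 2.754
vertex -1.853 -2.122 2.743
vertex -2.18 -2.734 2.416
endloop
endfacet
facet normal 0.657 -0.749 -0.092
outer loop
vertex -2.112 -3.326 2.9
vertex -1.541 -2.817 2.834
vertex -1.743 -3.079 3.526
endloop
endfacet
facet normal 0.102 -0.944 0.312
outer loop
vertex -2.112 -3.326 2.9
vertex -1.743 -3.079 3.526
vertex -2.507 -3.158 3.537
endloop
endfacet
facet normal -0.491 -0.868 -0.076
outer loop
vertex -2.112 -3.326 2.9
vertex -2.507 -3.158 3.537
vertex -2.777 -2.945 2.851
endloop
endfacet
facet normal -0.304 -0.624 -0.720
outer loop
vertex -2.112 -3.326 2.9
vertex -2.777 -2.945 2.851
vertex -2.18 -2.734 2.416
endloop
endfacet
facet normal 0.406 -0.550 -0.730
outer loop
vertex -2.112 -3.326 2.9
vertex -2.18 -2.734 2.416
vertex -1.541 -2.817 2.834
endloop
endfacet
facet normal 0.961 -0.179 0.213
outer loop
vertex -1.743 -3.079 3.526
vertex -1.541 -2.817 2.834
vertex -1.583 -2.335 3.429
endloop
endfacet
facet normal 0.064 -0.497 0.866
outer loop
vertex -2.507 -3.158 3.537
vertex -1.743 -3.079 3.526
vertex -2.18 -2.546 3.864
endloop
endfacet
facet normal -0.897 -0.372 0.238
outer loop
vertex -2.777 -2.945 2.851
vertex -2.507 -3.158 3.537
vertex -2.819 -2.463 3.446
endloop
endfacet
facet normal -0.594 0.023 -0.804
outer loop
vertex -2.18 -2.734 2.416
vertex -2.777 -2.945 2.851
vertex -2.617 -2.201 2.754
endloop
endfacet
facet normal 0.555 0.142 -0.820
outer loop
vertex -1.541 -2.817 2.834
vertex -2.18 -2.734 2.416
vertex -1.853 -2.122 2.743
endloop
endfacet
facet normal -0.890 -0.423 0.170
outer loop
vertex 0.887 -4.199 -1.479
vertex 0.203 -2.894 -1.808
vertex 0.767 -4.793 -3.584
endloop
endfacet
facet normal 0.453 -0.864 0.218
outer loop
vertex 2.377 -4.026 -3.892
vertex 0.887 -4.199 -1.479
vertex 0.767 -4.793 -3.584
endloop
endfacet
facet normal -0.890 -0.423 0.170
outer loop
vertex 0.767 -4.793 -3.584
vertex 0.203 -2.894 -1.808
vertex 0.083 -3.487 -3.913
endloop
endfacet
facet normal -0.055 -0.271 -0.961
outer loop
vertex 0.083 -3.487 -3.913
vertex 2.377 -4.026 -3.892
vertex 0.767 -4.793 -3.584
endloop
endfacet
facet normal 0.055 0.271 0.961
outer loop
vertex 0.887 -4.199 -1.479
vertex 1.813 -2.127 -2.116
vertex 0.203 -2.894 -1.808
endloop
endfacet
facet normal 0.453 -0.865 0.218
outer loop
vertex 2.497 -3.433 -1.787
vertex 0.887 -4.199 -1.479
vertex 2.377 -4.026 -3.892
endloop
endfacet
facet normal 0.055 0.271 0.961
outer loop
vertex 2.497 -3.433 -1.787
vertex 1.813 -2.127 -2.116
vertex 0.887 -4.199 -1.479
endloop
endfacet
facet normal -0.453 0.864 -0.218
outer loop
vertex 0.203 -2.894 -1.808
vertex 1.813 -2.127 -2.116
vertex 0.083 -3.487 -3.913
endloop
endfacet
facet normal -0.055 -0.271 -0.961
outer loop
vertex 1.693 -2.721 -4.221
vertex 2.377 -4.026 -3.892
vertex 0.083 -3.487 -3.913
endloop
endfacet
facet normal -0.453 0.864 -0.218
outer loop
vertex 0.083 -3.487 -3.913
vertex 1.813 -2.127 -2.116
vertex 1.693 -2.721 -4.221
endloop
endfacet
facet normal 0.890 0.424 -0.170
outer loop
vertex 1.693 -2.721 -4.221
vertex 2.497 -3.433 -1.787
vertex 2.377 -4.026 -3.892
endloop
endfacet
facet normal 0.890 0.423 -0.170
outer loop
vertex 1.813 -2.127 -2.116
vertex 2.497 -3.433 -1.787
vertex 1.693 -2.721 -4.221
endloop
endfacet
facet normal -0.801 -0.427 0.419
outer loop
vertex 1.645 -0.666 2.109
vertex 1.05 0.139 1.792
vertex 1.236 -1.686 0.285
endloop
endfacet
facet normal 0.566 -0.767 0.302
outer loop
vertex 2.15 -1.199 -0.192
vertex 1.645 -0.666 2.109
vertex 1.236 -1.686 0.285
endloop
endfacet
facet normal -0.801 -0.428 0.419
outer loop
vertex 1.236 -1.686 0.285
vertex 1.05 0.139 1.792
vertex 0.641 -0.882 -0.032
endloop
endfacet
facet normal -0.192 -0.479 -0.856
outer loop
vertex 0.641 -0.882 -0.032
vertex 2.15 -1.199 -0.192
vertex 1.236 -1.686 0.285
endloop
endfacet
facet normal 0.192 0.479 0.857
outer loop
vertex 1.645 -0.666 2.109
vertex 1.964 0.626 1.315
vertex 1.05 0.139 1.792
endloop
endfacet
facet normal 0.567 -0.767 0.302
outer loop
vertex 2.559 -0.178 1.632
vertex 1.645 -0.666 2.109
vertex 2.15 -1.199 -0.192
endloop
endfacet
facet normal 0.191 0.479 0.857
outer loop
vertex 2.559 -0.178 1.632
vertex 1.964 0.626 1.315
vertex 1.645 -0.666 2.109
endloop
endfacet
facet normal -0.566 0.767 -0.302
outer loop
vertex 1.05 0.139 1.792
vertex 1.964 0.626 1.315
vertex 0.641 -0.882 -0.032
endloop
endfacet
facet normal -0.191 -0.479 -0.857
outer loop
vertex 1.555 -0.394 -0.509
vertex 2.15 -1.199 -0.192
vertex 0.641 -0.882 -0.032
endloop
endfacet
facet normal -0.567 0.767 -0.302
outer loop
vertex 0.641 -0.882 -0.032
vertex 1.964 0.626 1.315
vertex 1.555 -0.394 -0.509
endloop
endfacet
facet normal 0.801 0.427 -0.419
outer loop
vertex 1.555 -0.394 -0.509
vertex 2.559 -0.178 1.632
vertex 2.15 -1.199 -0.192
endloop
endfacet
facet normal 0.801 0.428 -0.419
outer loop
vertex 1.964 0.626 1.315
vertex 2.559 -0.178 1.632
vertex 1.555 -0.394 -0.509
endloop
endfacet

endsolid


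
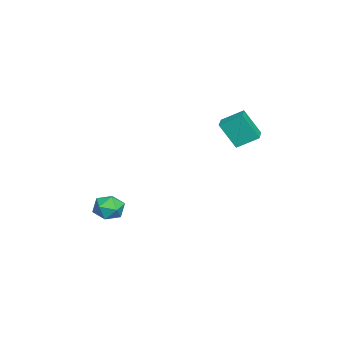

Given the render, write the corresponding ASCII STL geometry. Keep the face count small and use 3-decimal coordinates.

solid 
facet normal -0.995 -0.053 -0.084
outer loop
vertex -3.93 3.877 4.803
vertex -3.849 4.819 3.26
vertex -3.805 2.675 4.076
endloop
endfacet
facet normal -0.044 -0.520 0.853
outer loop
vertex -2.571 2.741 4.18
vertex -3.93 3.877 4.803
vertex -3.805 2.675 4.076
endloop
endfacet
facet normal -0.995 -0.053 -0.084
outer loop
vertex -3.805 2.675 4.076
vertex -3.849 4.819 3.26
vertex -3.724 3.617 2.533
endloop
endfacet
facet normal 0.089 -0.852 -0.516
outer loop
vertex -3.724 3.617 2.533
vertex -2.571 2.741 4.18
vertex -3.805 2.675 4.076
endloop
endfacet
facet normal -0.089 0.852 0.516
outer loop
vertex -3.93 3.877 4.803
vertex -2.615 4.885 3.364
vertex -3.849 4.819 3.26
endloop
endfacet
facet normal -0.044 -0.520 0.853
outer loop
vertex -2.696 3.943 4.907
vertex -3.93 3.877 4.803
vertex -2.571 2.741 4.18
endloop
endfacet
facet normal -0.089 0.852 0.516
outer loop
vertex -2.696 3.943 4.907
vertex -2.615 4.885 3.364
vertex -3.93 3.877 4.803
endloop
endfacet
facet normal 0.044 0.520 -0.853
outer loop
vertex -3.849 4.819 3.26
vertex -2.615 4.885 3.364
vertex -3.724 3.617 2.533
endloop
endfacet
facet normal 0.089 -0.852 -0.516
outer loop
vertex -2.49 3.683 2.637
vertex -2.571 2.741 4.18
vertex -3.724 3.617 2.533
endloop
endfacet
facet normal 0.044 0.520 -0.853
outer loop
vertex -3.724 3.617 2.533
vertex -2.615 4.885 3.364
vertex -2.49 3.683 2.637
endloop
endfacet
facet normal 0.995 0.053 0.084
outer loop
vertex -2.49 3.683 2.637
vertex -2.696 3.943 4.907
vertex -2.571 2.741 4.18
endloop
endfacet
facet normal 0.995 0.053 0.084
outer loop
vertex -2.615 4.885 3.364
vertex -2.696 3.943 4.907
vertex -2.49 3.683 2.637
endloop
endfacet
facet normal -0.805 0.560 0.197
outer loop
vertex -3.263 -2.846 -2.752
vertex -3.245 -3.144 -1.832
vertex -2.757 -2.351 -2.093
endloop
endfacet
facet normal -0.412 0.852 -0.323
outer loop
vertex -3.263 -2.846 -2.752
vertex -2.757 -2.351 -2.093
vertex -2.385 -2.505 -2.973
endloop
endfacet
facet normal -0.361 0.377 -0.853
outer loop
vertex -3.263 -2.846 -2.752
vertex -2.385 -2.505 -2.973
vertex -2.644 -3.393 -3.256
endloop
endfacet
facet normal -0.722 -0.208 -0.660
outer loop
vertex -3.263 -2.846 -2.752
vertex -2.644 -3.393 -3.256
vertex -3.175 -3.788 -2.551
endloop
endfacet
facet normal -0.995 -0.095 -0.011
outer loop
vertex -3.263 -2.846 -2.752
vertex -3.175 -3.788 -2.551
vertex -3.245 -3.144 -1.832
endloop
endfacet
facet normal 0.243 0.968 -0.066
outer loop
vertex -2.385 -2.505 -2.973
vertex -2.757 -2.351 -2.093
vertex -1.825 -2.592 -2.189
endloop
endfacet
facet normal -0.391 0.496 0.775
outer loop
vertex -2.757 -2.351 -2.093
vertex -3.245 -3.144 -1.832
vertex -2.356 -2.987 -1.484
endloop
endfacet
facet normal -0.700 -0.564 0.437
outer loop
vertex -3.245 -3.144 -1.832
vertex -3.175 -3.788 -2.551
vertex -2.615 -3.875 -1.767
endloop
endfacet
facet normal -0.256 -0.748 -0.612
outer loop
vertex -3.175 -3.788 -2.551
vertex -2.644 -3.393 -3.256
vertex -2.243 -4.029 -2.647
endloop
endfacet
facet normal 0.327 0.199 -0.924
outer loop
vertex -2.644 -3.393 -3.256
vertex -2.385 -2.505 -2.973
vertex -1.755 -3.236 -2.908
endloop
endfacet
facet normal 0.722 0.208 0.660
outer loop
vertex -1.737 -3.534 -1.988
vertex -1.825 -2.592 -2.189
vertex -2.356 -2.987 -1.484
endloop
endfacet
facet normal 0.361 -0.377 0.853
outer loop
vertex -1.737 -3.534 -1.988
vertex -2.356 -2.987 -1.484
vertex -2.615 -3.875 -1.767
endloop
endfacet
facet normal 0.412 -0.852 0.323
outer loop
vertex -1.737 -3.534 -1.988
vertex -2.615 -3.875 -1.767
vertex -2.243 -4.029 -2.647
endloop
endfacet
facet normal 0.805 -0.560 -0.197
outer loop
vertex -1.737 -3.534 -1.988
vertex -2.243 -4.029 -2.647
vertex -1.755 -3.236 -2.908
endloop
endfacet
facet normal 0.995 0.095 0.011
outer loop
vertex -1.737 -3.534 -1.988
vertex -1.755 -3.236 -2.908
vertex -1.825 -2.592 -2.189
endloop
endfacet
facet normal 0.256 0.748 0.612
outer loop
vertex -2.356 -2.987 -1.484
vertex -1.825 -2.592 -2.189
vertex -2.757 -2.351 -2.093
endloop
endfacet
facet normal -0.327 -0.199 0.924
outer loop
vertex -2.615 -3.875 -1.767
vertex -2.356 -2.987 -1.484
vertex -3.245 -3.144 -1.832
endloop
endfacet
facet normal -0.243 -0.968 0.066
outer loop
vertex -2.243 -4.029 -2.647
vertex -2.615 -3.875 -1.767
vertex -3.175 -3.788 -2.551
endloop
endfacet
facet normal 0.391 -0.496 -0.775
outer loop
vertex -1.755 -3.236 -2.908
vertex -2.243 -4.029 -2.647
vertex -2.644 -3.393 -3.256
endloop
endfacet
facet normal 0.700 0.564 -0.437
outer loop
vertex -1.825 -2.592 -2.189
vertex -1.755 -3.236 -2.908
vertex -2.385 -2.505 -2.973
endloop
endfacet

endsolid


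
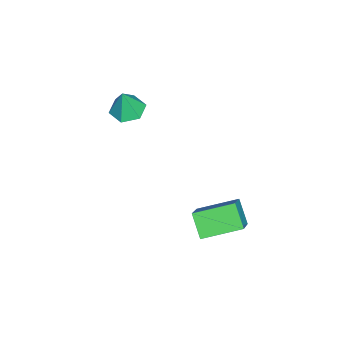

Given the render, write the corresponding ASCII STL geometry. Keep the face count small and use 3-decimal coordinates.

solid 
facet normal -0.207 0.090 -0.974
outer loop
vertex -0.32 -2.966 2.31
vertex -0.953 -2.92 2.449
vertex -0.588 -2.384 2.421
endloop
endfacet
facet normal 0.883 0.347 0.315
outer loop
vertex -0.32 -2.966 2.31
vertex -0.588 -2.384 2.421
vertex -0.727 -3.02 3.511
endloop
endfacet
facet normal -0.209 0.091 -0.974
outer loop
vertex -0.588 -2.384 2.421
vertex -0.953 -2.92 2.449
vertex -1.221 -2.339 2.561
endloop
endfacet
facet normal 0.173 0.841 0.513
outer loop
vertex -0.588 -2.384 2.421
vertex -1.221 -2.339 2.561
vertex -0.727 -3.02 3.511
endloop
endfacet
facet normal -0.209 0.092 -0.974
outer loop
vertex -1.221 -2.339 2.561
vertex -0.953 -2.92 2.449
vertex -1.587 -2.875 2.589
endloop
endfacet
facet normal -0.615 0.454 0.645
outer loop
vertex -1.221 -2.339 2.561
vertex -1.587 -2.875 2.589
vertex -0.727 -3.02 3.511
endloop
endfacet
facet normal -0.209 0.091 -0.974
outer loop
vertex -1.587 -2.875 2.589
vertex -0.953 -2.92 2.449
vertex -1.319 -3.457 2.477
endloop
endfacet
facet normal -0.693 -0.430 0.579
outer loop
vertex -1.587 -2.875 2.589
vertex -1.319 -3.457 2.477
vertex -0.727 -3.02 3.511
endloop
endfacet
facet normal -0.207 0.091 -0.974
outer loop
vertex -1.319 -3.457 2.477
vertex -0.953 -2.92 2.449
vertex -0.686 -3.502 2.338
endloop
endfacet
facet normal 0.018 -0.925 0.381
outer loop
vertex -1.319 -3.457 2.477
vertex -0.686 -3.502 2.338
vertex -0.727 -3.02 3.511
endloop
endfacet
facet normal -0.207 0.091 -0.974
outer loop
vertex -0.686 -3.502 2.338
vertex -0.953 -2.92 2.449
vertex -0.32 -2.966 2.31
endloop
endfacet
facet normal 0.806 -0.537 0.249
outer loop
vertex -0.686 -3.502 2.338
vertex -0.32 -2.966 2.31
vertex -0.727 -3.02 3.511
endloop
endfacet
facet normal -0.581 -0.439 0.685
outer loop
vertex 2.727 0.275 1.367
vertex 2.23 1.573 1.777
vertex 1.701 0.176 0.434
endloop
endfacet
facet normal 0.344 -0.895 -0.283
outer loop
vertex 2.27 0.607 -0.237
vertex 2.727 0.275 1.367
vertex 1.701 0.176 0.434
endloop
endfacet
facet normal -0.581 -0.439 0.686
outer loop
vertex 1.701 0.176 0.434
vertex 2.23 1.573 1.777
vertex 1.204 1.475 0.845
endloop
endfacet
facet normal -0.738 -0.070 -0.671
outer loop
vertex 1.204 1.475 0.845
vertex 2.27 0.607 -0.237
vertex 1.701 0.176 0.434
endloop
endfacet
facet normal 0.738 0.071 0.671
outer loop
vertex 2.727 0.275 1.367
vertex 2.799 2.004 1.106
vertex 2.23 1.573 1.777
endloop
endfacet
facet normal 0.343 -0.896 -0.283
outer loop
vertex 3.296 0.705 0.695
vertex 2.727 0.275 1.367
vertex 2.27 0.607 -0.237
endloop
endfacet
facet normal 0.739 0.070 0.670
outer loop
vertex 3.296 0.705 0.695
vertex 2.799 2.004 1.106
vertex 2.727 0.275 1.367
endloop
endfacet
facet normal -0.343 0.895 0.284
outer loop
vertex 2.23 1.573 1.777
vertex 2.799 2.004 1.106
vertex 1.204 1.475 0.845
endloop
endfacet
facet normal -0.738 -0.071 -0.671
outer loop
vertex 1.773 1.905 0.173
vertex 2.27 0.607 -0.237
vertex 1.204 1.475 0.845
endloop
endfacet
facet normal -0.343 0.896 0.282
outer loop
vertex 1.204 1.475 0.845
vertex 2.799 2.004 1.106
vertex 1.773 1.905 0.173
endloop
endfacet
facet normal 0.581 0.439 -0.686
outer loop
vertex 1.773 1.905 0.173
vertex 3.296 0.705 0.695
vertex 2.27 0.607 -0.237
endloop
endfacet
facet normal 0.581 0.439 -0.685
outer loop
vertex 2.799 2.004 1.106
vertex 3.296 0.705 0.695
vertex 1.773 1.905 0.173
endloop
endfacet

endsolid


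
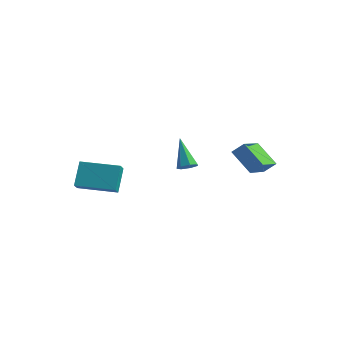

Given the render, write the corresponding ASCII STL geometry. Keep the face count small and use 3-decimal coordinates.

solid 
facet normal -0.641 -0.363 -0.677
outer loop
vertex 0.836 1.602 0.335
vertex 0.707 3.489 -0.554
vertex 2.129 1.212 -0.681
endloop
endfacet
facet normal 0.062 -0.903 0.425
outer loop
vertex 2.693 1.531 -0.086
vertex 0.836 1.602 0.335
vertex 2.129 1.212 -0.681
endloop
endfacet
facet normal -0.641 -0.363 -0.677
outer loop
vertex 2.129 1.212 -0.681
vertex 0.707 3.489 -0.554
vertex 2.0 3.099 -1.57
endloop
endfacet
facet normal 0.765 -0.231 -0.601
outer loop
vertex 2.0 3.099 -1.57
vertex 2.693 1.531 -0.086
vertex 2.129 1.212 -0.681
endloop
endfacet
facet normal -0.765 0.231 0.601
outer loop
vertex 0.836 1.602 0.335
vertex 1.271 3.808 0.041
vertex 0.707 3.489 -0.554
endloop
endfacet
facet normal 0.062 -0.903 0.425
outer loop
vertex 1.4 1.921 0.93
vertex 0.836 1.602 0.335
vertex 2.693 1.531 -0.086
endloop
endfacet
facet normal -0.765 0.231 0.601
outer loop
vertex 1.4 1.921 0.93
vertex 1.271 3.808 0.041
vertex 0.836 1.602 0.335
endloop
endfacet
facet normal -0.062 0.903 -0.425
outer loop
vertex 0.707 3.489 -0.554
vertex 1.271 3.808 0.041
vertex 2.0 3.099 -1.57
endloop
endfacet
facet normal 0.765 -0.231 -0.601
outer loop
vertex 2.564 3.418 -0.975
vertex 2.693 1.531 -0.086
vertex 2.0 3.099 -1.57
endloop
endfacet
facet normal -0.062 0.903 -0.425
outer loop
vertex 2.0 3.099 -1.57
vertex 1.271 3.808 0.041
vertex 2.564 3.418 -0.975
endloop
endfacet
facet normal 0.641 0.363 0.677
outer loop
vertex 2.564 3.418 -0.975
vertex 1.4 1.921 0.93
vertex 2.693 1.531 -0.086
endloop
endfacet
facet normal 0.641 0.363 0.677
outer loop
vertex 1.271 3.808 0.041
vertex 1.4 1.921 0.93
vertex 2.564 3.418 -0.975
endloop
endfacet
facet normal 0.488 -0.448 -0.749
outer loop
vertex -0.917 0.33 -0.484
vertex -1.222 0.65 -0.874
vertex -0.708 0.778 -0.616
endloop
endfacet
facet normal 0.617 -0.057 0.785
outer loop
vertex -0.917 0.33 -0.484
vertex -0.708 0.778 -0.616
vertex -2.178 1.53 0.594
endloop
endfacet
facet normal 0.488 -0.448 -0.750
outer loop
vertex -0.708 0.778 -0.616
vertex -1.222 0.65 -0.874
vertex -0.886 1.13 -0.942
endloop
endfacet
facet normal 0.646 0.668 0.369
outer loop
vertex -0.708 0.778 -0.616
vertex -0.886 1.13 -0.942
vertex -2.178 1.53 0.594
endloop
endfacet
facet normal 0.489 -0.448 -0.749
outer loop
vertex -0.886 1.13 -0.942
vertex -1.222 0.65 -0.874
vertex -1.317 1.121 -1.218
endloop
endfacet
facet normal 0.093 0.980 -0.177
outer loop
vertex -0.886 1.13 -0.942
vertex -1.317 1.121 -1.218
vertex -2.178 1.53 0.594
endloop
endfacet
facet normal 0.486 -0.449 -0.749
outer loop
vertex -1.317 1.121 -1.218
vertex -1.222 0.65 -0.874
vertex -1.678 0.757 -1.234
endloop
endfacet
facet normal -0.627 0.641 -0.443
outer loop
vertex -1.317 1.121 -1.218
vertex -1.678 0.757 -1.234
vertex -2.178 1.53 0.594
endloop
endfacet
facet normal 0.487 -0.448 -0.750
outer loop
vertex -1.678 0.757 -1.234
vertex -1.222 0.65 -0.874
vertex -1.695 0.313 -0.98
endloop
endfacet
facet normal -0.970 -0.092 -0.226
outer loop
vertex -1.678 0.757 -1.234
vertex -1.695 0.313 -0.98
vertex -2.178 1.53 0.594
endloop
endfacet
facet normal 0.487 -0.448 -0.749
outer loop
vertex -1.695 0.313 -0.98
vertex -1.222 0.65 -0.874
vertex -1.356 0.123 -0.646
endloop
endfacet
facet normal -0.678 -0.668 0.308
outer loop
vertex -1.695 0.313 -0.98
vertex -1.356 0.123 -0.646
vertex -2.178 1.53 0.594
endloop
endfacet
facet normal 0.488 -0.448 -0.749
outer loop
vertex -1.356 0.123 -0.646
vertex -1.222 0.65 -0.874
vertex -0.917 0.33 -0.484
endloop
endfacet
facet normal 0.028 -0.652 0.758
outer loop
vertex -1.356 0.123 -0.646
vertex -0.917 0.33 -0.484
vertex -2.178 1.53 0.594
endloop
endfacet
facet normal -0.954 -0.299 0.038
outer loop
vertex -5.02 -3.855 0.703
vertex -5.241 -3.222 0.134
vertex -4.759 -4.838 -0.493
endloop
endfacet
facet normal 0.252 -0.720 0.647
outer loop
vertex -2.719 -4.198 -0.574
vertex -5.02 -3.855 0.703
vertex -4.759 -4.838 -0.493
endloop
endfacet
facet normal -0.953 -0.299 0.039
outer loop
vertex -4.759 -4.838 -0.493
vertex -5.241 -3.222 0.134
vertex -4.981 -4.205 -1.062
endloop
endfacet
facet normal 0.166 -0.626 -0.762
outer loop
vertex -4.981 -4.205 -1.062
vertex -2.719 -4.198 -0.574
vertex -4.759 -4.838 -0.493
endloop
endfacet
facet normal -0.166 0.626 0.762
outer loop
vertex -5.02 -3.855 0.703
vertex -3.201 -2.582 0.053
vertex -5.241 -3.222 0.134
endloop
endfacet
facet normal 0.251 -0.720 0.647
outer loop
vertex -2.979 -3.215 0.622
vertex -5.02 -3.855 0.703
vertex -2.719 -4.198 -0.574
endloop
endfacet
facet normal -0.166 0.626 0.762
outer loop
vertex -2.979 -3.215 0.622
vertex -3.201 -2.582 0.053
vertex -5.02 -3.855 0.703
endloop
endfacet
facet normal -0.252 0.720 -0.647
outer loop
vertex -5.241 -3.222 0.134
vertex -3.201 -2.582 0.053
vertex -4.981 -4.205 -1.062
endloop
endfacet
facet normal 0.166 -0.626 -0.762
outer loop
vertex -2.94 -3.565 -1.143
vertex -2.719 -4.198 -0.574
vertex -4.981 -4.205 -1.062
endloop
endfacet
facet normal -0.251 0.720 -0.647
outer loop
vertex -4.981 -4.205 -1.062
vertex -3.201 -2.582 0.053
vertex -2.94 -3.565 -1.143
endloop
endfacet
facet normal 0.954 0.299 -0.038
outer loop
vertex -2.94 -3.565 -1.143
vertex -2.979 -3.215 0.622
vertex -2.719 -4.198 -0.574
endloop
endfacet
facet normal 0.953 0.300 -0.038
outer loop
vertex -3.201 -2.582 0.053
vertex -2.979 -3.215 0.622
vertex -2.94 -3.565 -1.143
endloop
endfacet

endsolid


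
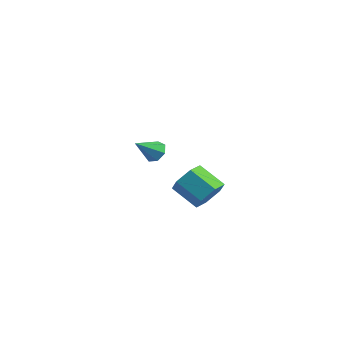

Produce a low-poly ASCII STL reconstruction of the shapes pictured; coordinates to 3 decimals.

solid 
facet normal 0.178 0.767 -0.617
outer loop
vertex -2.883 4.805 -1.802
vertex -3.212 4.502 -2.274
vertex -3.436 4.915 -1.825
endloop
endfacet
facet normal 0.015 0.278 0.961
outer loop
vertex -2.883 4.805 -1.802
vertex -3.436 4.915 -1.825
vertex -3.468 3.398 -1.386
endloop
endfacet
facet normal 0.178 0.767 -0.617
outer loop
vertex -3.436 4.915 -1.825
vertex -3.212 4.502 -2.274
vertex -3.82 4.714 -2.186
endloop
endfacet
facet normal -0.725 0.205 0.657
outer loop
vertex -3.436 4.915 -1.825
vertex -3.82 4.714 -2.186
vertex -3.468 3.398 -1.386
endloop
endfacet
facet normal 0.178 0.766 -0.617
outer loop
vertex -3.82 4.714 -2.186
vertex -3.212 4.502 -2.274
vertex -3.746 4.353 -2.613
endloop
endfacet
facet normal -0.970 -0.239 0.034
outer loop
vertex -3.82 4.714 -2.186
vertex -3.746 4.353 -2.613
vertex -3.468 3.398 -1.386
endloop
endfacet
facet normal 0.178 0.766 -0.617
outer loop
vertex -3.746 4.353 -2.613
vertex -3.212 4.502 -2.274
vertex -3.27 4.104 -2.785
endloop
endfacet
facet normal -0.536 -0.721 -0.440
outer loop
vertex -3.746 4.353 -2.613
vertex -3.27 4.104 -2.785
vertex -3.468 3.398 -1.386
endloop
endfacet
facet normal 0.178 0.767 -0.617
outer loop
vertex -3.27 4.104 -2.785
vertex -3.212 4.502 -2.274
vertex -2.75 4.155 -2.572
endloop
endfacet
facet normal 0.253 -0.878 -0.407
outer loop
vertex -3.27 4.104 -2.785
vertex -2.75 4.155 -2.572
vertex -3.468 3.398 -1.386
endloop
endfacet
facet normal 0.178 0.767 -0.617
outer loop
vertex -2.75 4.155 -2.572
vertex -3.212 4.502 -2.274
vertex -2.578 4.467 -2.135
endloop
endfacet
facet normal 0.800 -0.591 0.107
outer loop
vertex -2.75 4.155 -2.572
vertex -2.578 4.467 -2.135
vertex -3.468 3.398 -1.386
endloop
endfacet
facet normal 0.177 0.767 -0.616
outer loop
vertex -2.578 4.467 -2.135
vertex -3.212 4.502 -2.274
vertex -2.883 4.805 -1.802
endloop
endfacet
facet normal 0.695 -0.077 0.715
outer loop
vertex -2.578 4.467 -2.135
vertex -2.883 4.805 -1.802
vertex -3.468 3.398 -1.386
endloop
endfacet
facet normal 0.838 0.133 -0.530
outer loop
vertex 3.658 0.966 -0.736
vertex 3.184 1.209 -1.425
vertex 3.453 1.804 -0.85
endloop
endfacet
facet normal 0.492 0.234 0.838
outer loop
vertex 3.658 0.966 -0.736
vertex 3.453 1.804 -0.85
vertex 2.409 0.769 0.053
endloop
endfacet
facet normal 0.493 0.234 0.838
outer loop
vertex 2.409 0.769 0.053
vertex 3.453 1.804 -0.85
vertex 2.205 1.607 -0.061
endloop
endfacet
facet normal -0.838 -0.132 0.530
outer loop
vertex 2.409 0.769 0.053
vertex 2.205 1.607 -0.061
vertex 1.936 1.011 -0.635
endloop
endfacet
facet normal 0.838 0.132 -0.529
outer loop
vertex 3.453 1.804 -0.85
vertex 3.184 1.209 -1.425
vertex 2.98 2.046 -1.539
endloop
endfacet
facet normal 0.043 0.951 0.305
outer loop
vertex 3.453 1.804 -0.85
vertex 2.98 2.046 -1.539
vertex 2.205 1.607 -0.061
endloop
endfacet
facet normal 0.043 0.951 0.305
outer loop
vertex 2.205 1.607 -0.061
vertex 2.98 2.046 -1.539
vertex 1.731 1.849 -0.75
endloop
endfacet
facet normal -0.838 -0.132 0.530
outer loop
vertex 2.205 1.607 -0.061
vertex 1.731 1.849 -0.75
vertex 1.936 1.011 -0.635
endloop
endfacet
facet normal 0.838 0.132 -0.530
outer loop
vertex 2.98 2.046 -1.539
vertex 3.184 1.209 -1.425
vertex 2.711 1.451 -2.113
endloop
endfacet
facet normal -0.450 0.717 -0.533
outer loop
vertex 2.98 2.046 -1.539
vertex 2.711 1.451 -2.113
vertex 1.731 1.849 -0.75
endloop
endfacet
facet normal -0.450 0.717 -0.533
outer loop
vertex 1.731 1.849 -0.75
vertex 2.711 1.451 -2.113
vertex 1.462 1.254 -1.324
endloop
endfacet
facet normal -0.838 -0.132 0.530
outer loop
vertex 1.731 1.849 -0.75
vertex 1.462 1.254 -1.324
vertex 1.936 1.011 -0.635
endloop
endfacet
facet normal 0.838 0.132 -0.530
outer loop
vertex 2.711 1.451 -2.113
vertex 3.184 1.209 -1.425
vertex 2.915 0.613 -1.999
endloop
endfacet
facet normal -0.493 -0.234 -0.838
outer loop
vertex 2.711 1.451 -2.113
vertex 2.915 0.613 -1.999
vertex 1.462 1.254 -1.324
endloop
endfacet
facet normal -0.493 -0.235 -0.838
outer loop
vertex 1.462 1.254 -1.324
vertex 2.915 0.613 -1.999
vertex 1.667 0.416 -1.21
endloop
endfacet
facet normal -0.838 -0.133 0.530
outer loop
vertex 1.462 1.254 -1.324
vertex 1.667 0.416 -1.21
vertex 1.936 1.011 -0.635
endloop
endfacet
facet normal 0.838 0.132 -0.530
outer loop
vertex 2.915 0.613 -1.999
vertex 3.184 1.209 -1.425
vertex 3.389 0.371 -1.31
endloop
endfacet
facet normal -0.043 -0.951 -0.305
outer loop
vertex 2.915 0.613 -1.999
vertex 3.389 0.371 -1.31
vertex 1.667 0.416 -1.21
endloop
endfacet
facet normal -0.043 -0.951 -0.305
outer loop
vertex 1.667 0.416 -1.21
vertex 3.389 0.371 -1.31
vertex 2.14 0.174 -0.521
endloop
endfacet
facet normal -0.838 -0.132 0.529
outer loop
vertex 1.667 0.416 -1.21
vertex 2.14 0.174 -0.521
vertex 1.936 1.011 -0.635
endloop
endfacet
facet normal 0.838 0.132 -0.530
outer loop
vertex 3.389 0.371 -1.31
vertex 3.184 1.209 -1.425
vertex 3.658 0.966 -0.736
endloop
endfacet
facet normal 0.450 -0.717 0.533
outer loop
vertex 3.389 0.371 -1.31
vertex 3.658 0.966 -0.736
vertex 2.14 0.174 -0.521
endloop
endfacet
facet normal 0.450 -0.717 0.533
outer loop
vertex 2.14 0.174 -0.521
vertex 3.658 0.966 -0.736
vertex 2.409 0.769 0.053
endloop
endfacet
facet normal -0.838 -0.132 0.530
outer loop
vertex 2.14 0.174 -0.521
vertex 2.409 0.769 0.053
vertex 1.936 1.011 -0.635
endloop
endfacet

endsolid


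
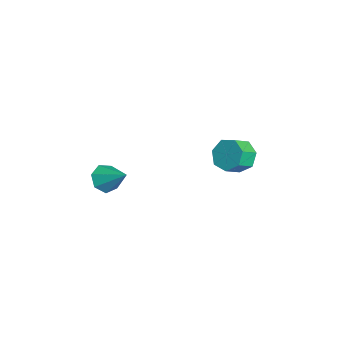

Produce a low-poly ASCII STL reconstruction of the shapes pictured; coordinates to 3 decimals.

solid 
facet normal -0.560 0.667 -0.491
outer loop
vertex -2.971 2.071 -3.879
vertex -3.552 2.16 -3.095
vertex -2.746 2.671 -3.32
endloop
endfacet
facet normal 0.785 0.238 -0.571
outer loop
vertex -2.971 2.071 -3.879
vertex -2.746 2.671 -3.32
vertex -2.367 1.35 -3.349
endloop
endfacet
facet normal 0.786 0.238 -0.571
outer loop
vertex -2.367 1.35 -3.349
vertex -2.746 2.671 -3.32
vertex -2.142 1.95 -2.789
endloop
endfacet
facet normal 0.559 -0.668 0.491
outer loop
vertex -2.367 1.35 -3.349
vertex -2.142 1.95 -2.789
vertex -2.948 1.44 -2.565
endloop
endfacet
facet normal -0.560 0.668 -0.490
outer loop
vertex -2.746 2.671 -3.32
vertex -3.552 2.16 -3.095
vertex -3.128 2.886 -2.591
endloop
endfacet
facet normal 0.696 0.700 0.158
outer loop
vertex -2.746 2.671 -3.32
vertex -3.128 2.886 -2.591
vertex -2.142 1.95 -2.789
endloop
endfacet
facet normal 0.696 0.700 0.159
outer loop
vertex -2.142 1.95 -2.789
vertex -3.128 2.886 -2.591
vertex -2.524 2.165 -2.061
endloop
endfacet
facet normal 0.559 -0.668 0.491
outer loop
vertex -2.142 1.95 -2.789
vertex -2.524 2.165 -2.061
vertex -2.948 1.44 -2.565
endloop
endfacet
facet normal -0.559 0.668 -0.491
outer loop
vertex -3.128 2.886 -2.591
vertex -3.552 2.16 -3.095
vertex -3.83 2.555 -2.242
endloop
endfacet
facet normal 0.083 0.634 0.769
outer loop
vertex -3.128 2.886 -2.591
vertex -3.83 2.555 -2.242
vertex -2.524 2.165 -2.061
endloop
endfacet
facet normal 0.083 0.634 0.769
outer loop
vertex -2.524 2.165 -2.061
vertex -3.83 2.555 -2.242
vertex -3.226 1.834 -1.712
endloop
endfacet
facet normal 0.559 -0.668 0.491
outer loop
vertex -2.524 2.165 -2.061
vertex -3.226 1.834 -1.712
vertex -2.948 1.44 -2.565
endloop
endfacet
facet normal -0.559 0.668 -0.491
outer loop
vertex -3.83 2.555 -2.242
vertex -3.552 2.16 -3.095
vertex -4.322 1.927 -2.536
endloop
endfacet
facet normal -0.594 0.091 0.800
outer loop
vertex -3.83 2.555 -2.242
vertex -4.322 1.927 -2.536
vertex -3.226 1.834 -1.712
endloop
endfacet
facet normal -0.593 0.092 0.800
outer loop
vertex -3.226 1.834 -1.712
vertex -4.322 1.927 -2.536
vertex -3.718 1.206 -2.005
endloop
endfacet
facet normal 0.560 -0.668 0.491
outer loop
vertex -3.226 1.834 -1.712
vertex -3.718 1.206 -2.005
vertex -2.948 1.44 -2.565
endloop
endfacet
facet normal -0.559 0.668 -0.492
outer loop
vertex -4.322 1.927 -2.536
vertex -3.552 2.16 -3.095
vertex -4.235 1.474 -3.25
endloop
endfacet
facet normal -0.823 -0.520 0.230
outer loop
vertex -4.322 1.927 -2.536
vertex -4.235 1.474 -3.25
vertex -3.718 1.206 -2.005
endloop
endfacet
facet normal -0.822 -0.521 0.229
outer loop
vertex -3.718 1.206 -2.005
vertex -4.235 1.474 -3.25
vertex -3.63 0.753 -2.72
endloop
endfacet
facet normal 0.560 -0.667 0.491
outer loop
vertex -3.718 1.206 -2.005
vertex -3.63 0.753 -2.72
vertex -2.948 1.44 -2.565
endloop
endfacet
facet normal -0.559 0.668 -0.491
outer loop
vertex -4.235 1.474 -3.25
vertex -3.552 2.16 -3.095
vertex -3.633 1.538 -3.848
endloop
endfacet
facet normal -0.432 -0.741 -0.514
outer loop
vertex -4.235 1.474 -3.25
vertex -3.633 1.538 -3.848
vertex -3.63 0.753 -2.72
endloop
endfacet
facet normal -0.433 -0.741 -0.514
outer loop
vertex -3.63 0.753 -2.72
vertex -3.633 1.538 -3.848
vertex -3.029 0.817 -3.318
endloop
endfacet
facet normal 0.560 -0.667 0.492
outer loop
vertex -3.63 0.753 -2.72
vertex -3.029 0.817 -3.318
vertex -2.948 1.44 -2.565
endloop
endfacet
facet normal -0.560 0.667 -0.491
outer loop
vertex -3.633 1.538 -3.848
vertex -3.552 2.16 -3.095
vertex -2.971 2.071 -3.879
endloop
endfacet
facet normal 0.283 -0.403 -0.870
outer loop
vertex -3.633 1.538 -3.848
vertex -2.971 2.071 -3.879
vertex -3.029 0.817 -3.318
endloop
endfacet
facet normal 0.283 -0.403 -0.870
outer loop
vertex -3.029 0.817 -3.318
vertex -2.971 2.071 -3.879
vertex -2.367 1.35 -3.349
endloop
endfacet
facet normal 0.560 -0.667 0.492
outer loop
vertex -3.029 0.817 -3.318
vertex -2.367 1.35 -3.349
vertex -2.948 1.44 -2.565
endloop
endfacet
facet normal -0.573 -0.601 -0.557
outer loop
vertex 1.781 -4.937 -1.344
vertex 1.136 -4.427 -1.231
vertex 1.707 -4.413 -1.833
endloop
endfacet
facet normal 0.978 -0.049 -0.201
outer loop
vertex 1.781 -4.937 -1.344
vertex 1.707 -4.413 -1.833
vertex 2.064 -3.453 -0.329
endloop
endfacet
facet normal -0.573 -0.602 -0.557
outer loop
vertex 1.707 -4.413 -1.833
vertex 1.136 -4.427 -1.231
vertex 1.203 -3.9 -1.869
endloop
endfacet
facet normal 0.628 0.580 -0.519
outer loop
vertex 1.707 -4.413 -1.833
vertex 1.203 -3.9 -1.869
vertex 2.064 -3.453 -0.329
endloop
endfacet
facet normal -0.572 -0.602 -0.557
outer loop
vertex 1.203 -3.9 -1.869
vertex 1.136 -4.427 -1.231
vertex 0.648 -3.784 -1.424
endloop
endfacet
facet normal -0.016 0.963 -0.271
outer loop
vertex 1.203 -3.9 -1.869
vertex 0.648 -3.784 -1.424
vertex 2.064 -3.453 -0.329
endloop
endfacet
facet normal -0.573 -0.602 -0.557
outer loop
vertex 0.648 -3.784 -1.424
vertex 1.136 -4.427 -1.231
vertex 0.461 -4.152 -0.834
endloop
endfacet
facet normal -0.466 0.810 0.357
outer loop
vertex 0.648 -3.784 -1.424
vertex 0.461 -4.152 -0.834
vertex 2.064 -3.453 -0.329
endloop
endfacet
facet normal -0.573 -0.602 -0.557
outer loop
vertex 0.461 -4.152 -0.834
vertex 1.136 -4.427 -1.231
vertex 0.782 -4.727 -0.543
endloop
endfacet
facet normal -0.384 0.237 0.892
outer loop
vertex 0.461 -4.152 -0.834
vertex 0.782 -4.727 -0.543
vertex 2.064 -3.453 -0.329
endloop
endfacet
facet normal -0.573 -0.601 -0.557
outer loop
vertex 0.782 -4.727 -0.543
vertex 1.136 -4.427 -1.231
vertex 1.369 -5.076 -0.77
endloop
endfacet
facet normal 0.167 -0.325 0.931
outer loop
vertex 0.782 -4.727 -0.543
vertex 1.369 -5.076 -0.77
vertex 2.064 -3.453 -0.329
endloop
endfacet
facet normal -0.573 -0.601 -0.557
outer loop
vertex 1.369 -5.076 -0.77
vertex 1.136 -4.427 -1.231
vertex 1.781 -4.937 -1.344
endloop
endfacet
facet normal 0.773 -0.452 0.445
outer loop
vertex 1.369 -5.076 -0.77
vertex 1.781 -4.937 -1.344
vertex 2.064 -3.453 -0.329
endloop
endfacet

endsolid
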